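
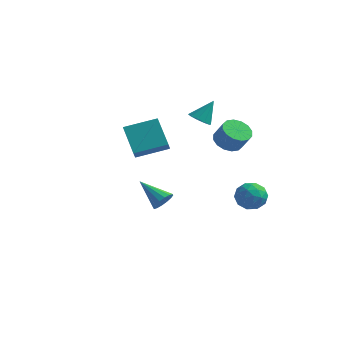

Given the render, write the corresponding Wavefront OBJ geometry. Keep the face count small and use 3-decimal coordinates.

v 1.136 -3.103 0.271
v 1.52 -2.781 0.76
v -0.396 -2.757 1.249
v 1.429 -2.52 0.525
v 1.26 -2.416 0.222
v 1.057 -2.496 -0.067
v 0.876 -2.738 -0.266
v 0.764 -3.079 -0.321
v 0.752 -3.426 -0.217
v 0.843 -3.686 0.018
v 1.012 -3.79 0.321
v 1.215 -3.711 0.61
v 1.397 -3.468 0.809
v 1.508 -3.128 0.864
v 2.191 2.868 2.237
v 2.916 2.645 1.753
v 3.554 2.449 2.798
v 2.829 2.672 3.283
v 2.951 3.105 1.818
v 3.589 2.909 2.863
v 2.783 3.502 1.995
v 3.42 3.306 3.041
v 2.455 3.728 2.237
v 3.093 3.532 3.283
v 2.057 3.724 2.479
v 2.695 3.529 3.525
v 1.695 3.491 2.657
v 2.333 3.295 3.702
v 1.466 3.091 2.722
v 2.104 2.895 3.767
v 1.431 2.631 2.657
v 2.069 2.435 3.702
v 1.6 2.234 2.479
v 2.237 2.038 3.525
v 1.927 2.008 2.237
v 2.565 1.812 3.283
v 2.325 2.011 1.995
v 2.963 1.816 3.041
v 2.687 2.245 1.818
v 3.325 2.049 2.863
v -3.036 2.059 0.147
v -2.848 1.467 0.785
v -4.202 3.119 1.474
v -4.014 2.527 2.112
v -1.426 3.153 0.688
v -1.238 2.561 1.326
v -2.592 4.213 2.015
v -2.404 3.621 2.653
v 0.174 3.572 3.139
v 0.766 3.78 2.765
v 0.706 4.288 4.381
v 0.45 4.099 2.716
v 0.029 4.217 2.829
v -0.336 4.088 3.06
v -0.507 3.762 3.321
v -0.418 3.363 3.512
v -0.102 3.044 3.561
v 0.319 2.927 3.448
v 0.684 3.056 3.218
v 0.855 3.382 2.957
v 3.488 2.887 -0.877
v 4.314 3.033 -1.381
v 3.446 1.387 -1.379
v 4.272 1.533 -1.883
v 4.29 1.524 -0.905
v 4.317 2.451 -0.595
v 3.443 1.969 -2.165
v 3.47 2.896 -1.855
v 4.286 2.465 -2.177
v 4.81 2.19 -1.398
v 2.95 2.23 -1.362
v 3.474 1.955 -0.583
v 3.905 3.092 -1.085
v 3.855 1.328 -1.675
v 3.866 1.323 -1.1
v 4.351 1.408 -1.396
v 3.906 2.75 -0.623
v 4.392 2.835 -0.919
v 4.378 1.948 -0.639
v 3.368 1.585 -1.841
v 3.854 1.67 -2.137
v 3.409 3.012 -1.364
v 3.894 3.097 -1.66
v 3.382 2.472 -2.121
v 4.374 2.843 -1.849
v 4.349 1.962 -2.144
v 3.862 2.218 -2.31
v 3.878 2.763 -2.127
v 4.682 2.682 -1.391
v 4.657 1.8 -1.686
v 4.668 1.795 -1.111
v 4.683 2.34 -0.929
v 4.665 2.348 -1.859
v 3.103 2.62 -1.074
v 3.078 1.738 -1.369
v 3.077 2.08 -1.831
v 3.092 2.625 -1.649
v 3.411 2.458 -0.616
v 3.386 1.577 -0.911
v 3.882 1.657 -0.633
v 3.898 2.202 -0.45
v 3.095 2.072 -0.901
f 2 1 4
f 2 4 3
f 4 1 5
f 4 5 3
f 5 1 6
f 5 6 3
f 6 1 7
f 6 7 3
f 7 1 8
f 7 8 3
f 8 1 9
f 8 9 3
f 9 1 10
f 9 10 3
f 10 1 11
f 10 11 3
f 11 1 12
f 11 12 3
f 12 1 13
f 12 13 3
f 13 1 14
f 13 14 3
f 14 1 2
f 14 2 3
f 16 15 19
f 16 19 17
f 17 19 20
f 17 20 18
f 19 15 21
f 19 21 20
f 20 21 22
f 20 22 18
f 21 15 23
f 21 23 22
f 22 23 24
f 22 24 18
f 23 15 25
f 23 25 24
f 24 25 26
f 24 26 18
f 25 15 27
f 25 27 26
f 26 27 28
f 26 28 18
f 27 15 29
f 27 29 28
f 28 29 30
f 28 30 18
f 29 15 31
f 29 31 30
f 30 31 32
f 30 32 18
f 31 15 33
f 31 33 32
f 32 33 34
f 32 34 18
f 33 15 35
f 33 35 34
f 34 35 36
f 34 36 18
f 35 15 37
f 35 37 36
f 36 37 38
f 36 38 18
f 37 15 39
f 37 39 38
f 38 39 40
f 38 40 18
f 39 15 16
f 39 16 40
f 40 16 17
f 40 17 18
f 42 44 41
f 45 42 41
f 41 44 43
f 43 45 41
f 42 48 44
f 46 42 45
f 46 48 42
f 44 48 43
f 47 45 43
f 43 48 47
f 47 46 45
f 48 46 47
f 50 49 52
f 50 52 51
f 52 49 53
f 52 53 51
f 53 49 54
f 53 54 51
f 54 49 55
f 54 55 51
f 55 49 56
f 55 56 51
f 56 49 57
f 56 57 51
f 57 49 58
f 57 58 51
f 58 49 59
f 58 59 51
f 59 49 60
f 59 60 51
f 60 49 50
f 60 50 51
f 61 98 77
f 98 72 101
f 77 101 66
f 98 101 77
f 61 77 73
f 77 66 78
f 73 78 62
f 77 78 73
f 61 73 82
f 73 62 83
f 82 83 68
f 73 83 82
f 61 82 94
f 82 68 97
f 94 97 71
f 82 97 94
f 61 94 98
f 94 71 102
f 98 102 72
f 94 102 98
f 62 78 89
f 78 66 92
f 89 92 70
f 78 92 89
f 66 101 79
f 101 72 100
f 79 100 65
f 101 100 79
f 72 102 99
f 102 71 95
f 99 95 63
f 102 95 99
f 71 97 96
f 97 68 84
f 96 84 67
f 97 84 96
f 68 83 88
f 83 62 85
f 88 85 69
f 83 85 88
f 64 90 76
f 90 70 91
f 76 91 65
f 90 91 76
f 64 76 74
f 76 65 75
f 74 75 63
f 76 75 74
f 64 74 81
f 74 63 80
f 81 80 67
f 74 80 81
f 64 81 86
f 81 67 87
f 86 87 69
f 81 87 86
f 64 86 90
f 86 69 93
f 90 93 70
f 86 93 90
f 65 91 79
f 91 70 92
f 79 92 66
f 91 92 79
f 63 75 99
f 75 65 100
f 99 100 72
f 75 100 99
f 67 80 96
f 80 63 95
f 96 95 71
f 80 95 96
f 69 87 88
f 87 67 84
f 88 84 68
f 87 84 88
f 70 93 89
f 93 69 85
f 89 85 62
f 93 85 89



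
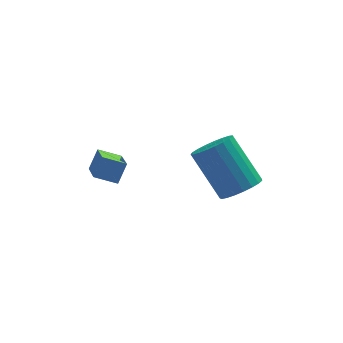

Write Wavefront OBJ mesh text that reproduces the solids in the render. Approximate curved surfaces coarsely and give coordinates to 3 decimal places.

v 1.647 -2.066 0.162
v 2.192 -2.45 0.705
v 1.338 -1.318 2.361
v 0.793 -0.934 1.818
v 2.378 -2.162 0.605
v 1.524 -1.03 2.261
v 2.438 -1.857 0.427
v 1.584 -0.725 2.083
v 2.361 -1.589 0.204
v 1.507 -0.457 1.86
v 2.161 -1.402 -0.026
v 1.307 -0.271 1.629
v 1.872 -1.331 -0.224
v 1.018 -0.199 1.432
v 1.544 -1.387 -0.355
v 0.69 -0.255 1.3
v 1.233 -1.56 -0.397
v 0.379 -0.428 1.259
v 0.995 -1.821 -0.342
v 0.141 -0.689 1.314
v 0.869 -2.124 -0.2
v 0.015 -0.992 1.456
v 0.878 -2.417 0.005
v 0.024 -1.285 1.661
v 1.019 -2.649 0.237
v 0.165 -1.517 1.893
v 1.27 -2.781 0.456
v 0.416 -1.649 2.112
v 1.585 -2.789 0.624
v 0.731 -1.657 2.28
v 1.911 -2.672 0.712
v 1.057 -1.54 2.368
v -2.671 -0.095 -0.041
v -2.684 -1.506 0.623
v -3.516 0.077 0.307
v -3.529 -1.335 0.971
v -2.291 0.255 0.709
v -2.304 -1.157 1.373
v -3.136 0.426 1.057
v -3.149 -0.985 1.721
f 2 1 5
f 2 5 3
f 3 5 6
f 3 6 4
f 5 1 7
f 5 7 6
f 6 7 8
f 6 8 4
f 7 1 9
f 7 9 8
f 8 9 10
f 8 10 4
f 9 1 11
f 9 11 10
f 10 11 12
f 10 12 4
f 11 1 13
f 11 13 12
f 12 13 14
f 12 14 4
f 13 1 15
f 13 15 14
f 14 15 16
f 14 16 4
f 15 1 17
f 15 17 16
f 16 17 18
f 16 18 4
f 17 1 19
f 17 19 18
f 18 19 20
f 18 20 4
f 19 1 21
f 19 21 20
f 20 21 22
f 20 22 4
f 21 1 23
f 21 23 22
f 22 23 24
f 22 24 4
f 23 1 25
f 23 25 24
f 24 25 26
f 24 26 4
f 25 1 27
f 25 27 26
f 26 27 28
f 26 28 4
f 27 1 29
f 27 29 28
f 28 29 30
f 28 30 4
f 29 1 31
f 29 31 30
f 30 31 32
f 30 32 4
f 31 1 2
f 31 2 32
f 32 2 3
f 32 3 4
f 34 36 33
f 37 34 33
f 33 36 35
f 35 37 33
f 34 40 36
f 38 34 37
f 38 40 34
f 36 40 35
f 39 37 35
f 35 40 39
f 39 38 37
f 40 38 39



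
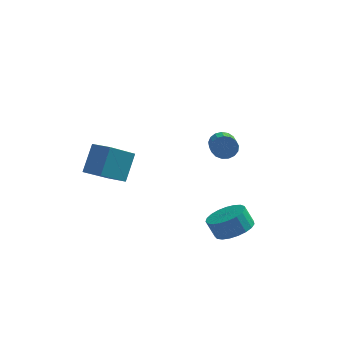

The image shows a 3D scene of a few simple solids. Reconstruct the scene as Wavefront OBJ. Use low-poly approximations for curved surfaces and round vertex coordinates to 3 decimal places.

v 1.537 4.113 0.07
v 1.81 4.418 0.651
v 2.095 2.711 1.411
v 1.823 2.407 0.83
v 1.478 4.393 0.72
v 1.764 2.686 1.48
v 1.16 4.304 0.64
v 1.445 2.597 1.4
v 0.928 4.172 0.43
v 1.214 2.465 1.19
v 0.836 4.026 0.137
v 1.121 2.319 0.897
v 0.904 3.9 -0.171
v 1.19 2.193 0.589
v 1.118 3.823 -0.424
v 1.403 2.117 0.336
v 1.427 3.813 -0.564
v 1.713 2.106 0.196
v 1.762 3.871 -0.558
v 2.048 2.164 0.201
v 2.045 3.985 -0.409
v 2.331 2.278 0.351
v 2.212 4.128 -0.15
v 2.498 2.422 0.61
v 2.224 4.268 0.16
v 2.51 2.561 0.919
v 2.079 4.373 0.449
v 2.365 2.666 1.208
v -3.516 -3.022 1.901
v -3.202 -2.007 3.24
v -4.476 -2.446 1.689
v -4.162 -1.43 3.028
v -2.518 -1.79 0.732
v -2.204 -0.774 2.071
v -3.478 -1.213 0.52
v -3.164 -0.198 1.859
v 2.792 -2.387 -1.842
v 3.445 -1.605 -1.631
v 2.981 -1.472 -0.688
v 2.328 -2.253 -0.898
v 3.116 -1.399 -1.822
v 2.652 -1.265 -0.878
v 2.732 -1.363 -2.016
v 2.267 -1.23 -1.073
v 2.357 -1.505 -2.18
v 1.893 -1.371 -1.237
v 2.058 -1.799 -2.286
v 1.594 -1.665 -1.342
v 1.886 -2.194 -2.315
v 1.422 -2.061 -1.371
v 1.871 -2.623 -2.262
v 1.406 -2.49 -1.318
v 2.014 -3.011 -2.136
v 1.55 -2.878 -1.193
v 2.293 -3.291 -1.96
v 1.828 -3.158 -1.016
v 2.657 -3.415 -1.763
v 2.193 -3.281 -0.819
v 3.045 -3.361 -1.579
v 2.581 -3.227 -0.636
v 3.39 -3.138 -1.442
v 2.925 -3.005 -0.498
v 3.63 -2.786 -1.373
v 3.166 -2.652 -0.429
v 3.726 -2.364 -1.385
v 3.262 -2.231 -0.442
v 3.661 -1.946 -1.477
v 3.196 -1.813 -0.533
f 2 1 5
f 2 5 3
f 3 5 6
f 3 6 4
f 5 1 7
f 5 7 6
f 6 7 8
f 6 8 4
f 7 1 9
f 7 9 8
f 8 9 10
f 8 10 4
f 9 1 11
f 9 11 10
f 10 11 12
f 10 12 4
f 11 1 13
f 11 13 12
f 12 13 14
f 12 14 4
f 13 1 15
f 13 15 14
f 14 15 16
f 14 16 4
f 15 1 17
f 15 17 16
f 16 17 18
f 16 18 4
f 17 1 19
f 17 19 18
f 18 19 20
f 18 20 4
f 19 1 21
f 19 21 20
f 20 21 22
f 20 22 4
f 21 1 23
f 21 23 22
f 22 23 24
f 22 24 4
f 23 1 25
f 23 25 24
f 24 25 26
f 24 26 4
f 25 1 27
f 25 27 26
f 26 27 28
f 26 28 4
f 27 1 2
f 27 2 28
f 28 2 3
f 28 3 4
f 30 32 29
f 33 30 29
f 29 32 31
f 31 33 29
f 30 36 32
f 34 30 33
f 34 36 30
f 32 36 31
f 35 33 31
f 31 36 35
f 35 34 33
f 36 34 35
f 38 37 41
f 38 41 39
f 39 41 42
f 39 42 40
f 41 37 43
f 41 43 42
f 42 43 44
f 42 44 40
f 43 37 45
f 43 45 44
f 44 45 46
f 44 46 40
f 45 37 47
f 45 47 46
f 46 47 48
f 46 48 40
f 47 37 49
f 47 49 48
f 48 49 50
f 48 50 40
f 49 37 51
f 49 51 50
f 50 51 52
f 50 52 40
f 51 37 53
f 51 53 52
f 52 53 54
f 52 54 40
f 53 37 55
f 53 55 54
f 54 55 56
f 54 56 40
f 55 37 57
f 55 57 56
f 56 57 58
f 56 58 40
f 57 37 59
f 57 59 58
f 58 59 60
f 58 60 40
f 59 37 61
f 59 61 60
f 60 61 62
f 60 62 40
f 61 37 63
f 61 63 62
f 62 63 64
f 62 64 40
f 63 37 65
f 63 65 64
f 64 65 66
f 64 66 40
f 65 37 67
f 65 67 66
f 66 67 68
f 66 68 40
f 67 37 38
f 67 38 68
f 68 38 39
f 68 39 40



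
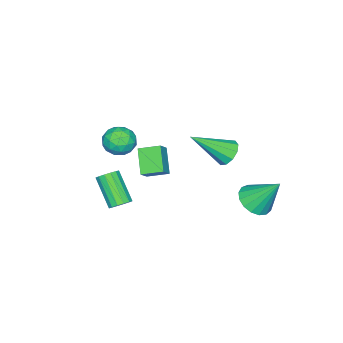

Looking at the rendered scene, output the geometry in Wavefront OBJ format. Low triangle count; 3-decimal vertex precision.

v 3.45 -0.491 -1.799
v 3.899 -0.345 -1.463
v 3.32 -1.463 -0.204
v 2.87 -1.609 -0.541
v 3.681 -0.151 -1.39
v 3.102 -1.269 -0.132
v 3.402 -0.048 -1.428
v 2.823 -1.166 -0.169
v 3.135 -0.064 -1.564
v 2.556 -1.182 -0.306
v 2.953 -0.194 -1.764
v 2.373 -1.312 -0.506
v 2.903 -0.404 -1.973
v 2.324 -1.522 -0.715
v 3 -0.637 -2.136
v 2.421 -1.755 -0.877
v 3.218 -0.831 -2.208
v 2.639 -1.949 -0.95
v 3.497 -0.934 -2.171
v 2.918 -2.052 -0.912
v 3.764 -0.918 -2.034
v 3.185 -2.036 -0.776
v 3.947 -0.788 -1.834
v 3.367 -1.906 -0.576
v 3.996 -0.578 -1.625
v 3.417 -1.696 -0.367
v 0.497 3.34 1.515
v 0.727 2.948 0.931
v 1.643 2.06 2.825
v 1.026 3.287 1.001
v 1.123 3.646 1.267
v 0.981 3.888 1.628
v 0.654 3.921 1.946
v 0.267 3.732 2.1
v -0.032 3.393 2.03
v -0.129 3.034 1.764
v 0.013 2.792 1.403
v 0.34 2.759 1.085
v 0.396 -1.791 -0.022
v 0.823 -2.084 -0.738
v 0.077 -3.136 0.338
v 0.504 -3.429 -0.378
v 0.956 -3.068 0.29
v 1.153 -2.237 0.067
v -0.253 -2.983 -0.467
v -0.056 -2.152 -0.69
v 0.422 -2.821 -1.013
v 1.169 -2.873 -0.545
v -0.269 -2.347 0.145
v 0.478 -2.399 0.613
v 0.638 -1.819 -0.412
v 0.262 -3.401 0.012
v 0.528 -3.189 0.404
v 0.779 -3.361 -0.017
v 0.832 -1.909 0.061
v 1.083 -2.081 -0.359
v 1.161 -2.66 0.245
v -0.183 -3.139 -0.041
v 0.068 -3.311 -0.461
v 0.121 -1.859 -0.383
v 0.372 -2.031 -0.804
v -0.261 -2.56 -0.645
v 0.653 -2.425 -0.994
v 0.465 -3.215 -0.782
v 0.02 -2.953 -0.835
v 0.136 -2.465 -0.966
v 1.092 -2.455 -0.719
v 0.904 -3.246 -0.507
v 1.17 -3.034 -0.115
v 1.286 -2.545 -0.246
v 0.856 -2.889 -0.88
v -0.004 -1.974 0.107
v -0.192 -2.765 0.319
v -0.386 -2.675 -0.154
v -0.27 -2.186 -0.285
v 0.435 -2.005 0.382
v 0.247 -2.795 0.594
v 0.764 -2.755 0.566
v 0.88 -2.267 0.435
v 0.044 -2.331 0.48
v -1.368 -2.316 -3.897
v -2.244 -3.065 -2.875
v -1.835 -1.309 -3.559
v -2.712 -2.058 -2.538
v -0.708 -2.222 -3.262
v -1.585 -2.971 -2.241
v -1.176 -1.215 -2.925
v -2.052 -1.964 -1.903
v -2.478 3.101 -3.992
v -2.052 2.427 -3.439
v -2.662 4.299 -2.388
v -1.698 2.685 -3.592
v -1.523 3.039 -3.836
v -1.566 3.407 -4.116
v -1.819 3.705 -4.368
v -2.222 3.864 -4.533
v -2.685 3.848 -4.574
v -3.1 3.662 -4.482
v -3.372 3.346 -4.277
v -3.44 2.975 -4.007
v -3.288 2.632 -3.734
v -2.95 2.397 -3.519
v -2.504 2.323 -3.413
f 2 1 5
f 2 5 3
f 3 5 6
f 3 6 4
f 5 1 7
f 5 7 6
f 6 7 8
f 6 8 4
f 7 1 9
f 7 9 8
f 8 9 10
f 8 10 4
f 9 1 11
f 9 11 10
f 10 11 12
f 10 12 4
f 11 1 13
f 11 13 12
f 12 13 14
f 12 14 4
f 13 1 15
f 13 15 14
f 14 15 16
f 14 16 4
f 15 1 17
f 15 17 16
f 16 17 18
f 16 18 4
f 17 1 19
f 17 19 18
f 18 19 20
f 18 20 4
f 19 1 21
f 19 21 20
f 20 21 22
f 20 22 4
f 21 1 23
f 21 23 22
f 22 23 24
f 22 24 4
f 23 1 25
f 23 25 24
f 24 25 26
f 24 26 4
f 25 1 2
f 25 2 26
f 26 2 3
f 26 3 4
f 28 27 30
f 28 30 29
f 30 27 31
f 30 31 29
f 31 27 32
f 31 32 29
f 32 27 33
f 32 33 29
f 33 27 34
f 33 34 29
f 34 27 35
f 34 35 29
f 35 27 36
f 35 36 29
f 36 27 37
f 36 37 29
f 37 27 38
f 37 38 29
f 38 27 28
f 38 28 29
f 39 76 55
f 76 50 79
f 55 79 44
f 76 79 55
f 39 55 51
f 55 44 56
f 51 56 40
f 55 56 51
f 39 51 60
f 51 40 61
f 60 61 46
f 51 61 60
f 39 60 72
f 60 46 75
f 72 75 49
f 60 75 72
f 39 72 76
f 72 49 80
f 76 80 50
f 72 80 76
f 40 56 67
f 56 44 70
f 67 70 48
f 56 70 67
f 44 79 57
f 79 50 78
f 57 78 43
f 79 78 57
f 50 80 77
f 80 49 73
f 77 73 41
f 80 73 77
f 49 75 74
f 75 46 62
f 74 62 45
f 75 62 74
f 46 61 66
f 61 40 63
f 66 63 47
f 61 63 66
f 42 68 54
f 68 48 69
f 54 69 43
f 68 69 54
f 42 54 52
f 54 43 53
f 52 53 41
f 54 53 52
f 42 52 59
f 52 41 58
f 59 58 45
f 52 58 59
f 42 59 64
f 59 45 65
f 64 65 47
f 59 65 64
f 42 64 68
f 64 47 71
f 68 71 48
f 64 71 68
f 43 69 57
f 69 48 70
f 57 70 44
f 69 70 57
f 41 53 77
f 53 43 78
f 77 78 50
f 53 78 77
f 45 58 74
f 58 41 73
f 74 73 49
f 58 73 74
f 47 65 66
f 65 45 62
f 66 62 46
f 65 62 66
f 48 71 67
f 71 47 63
f 67 63 40
f 71 63 67
f 82 84 81
f 85 82 81
f 81 84 83
f 83 85 81
f 82 88 84
f 86 82 85
f 86 88 82
f 84 88 83
f 87 85 83
f 83 88 87
f 87 86 85
f 88 86 87
f 90 89 92
f 90 92 91
f 92 89 93
f 92 93 91
f 93 89 94
f 93 94 91
f 94 89 95
f 94 95 91
f 95 89 96
f 95 96 91
f 96 89 97
f 96 97 91
f 97 89 98
f 97 98 91
f 98 89 99
f 98 99 91
f 99 89 100
f 99 100 91
f 100 89 101
f 100 101 91
f 101 89 102
f 101 102 91
f 102 89 103
f 102 103 91
f 103 89 90
f 103 90 91



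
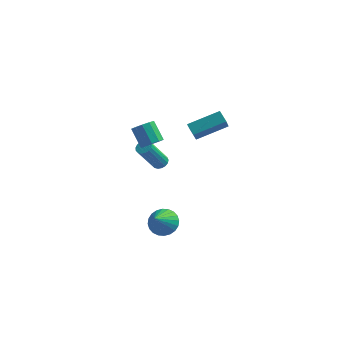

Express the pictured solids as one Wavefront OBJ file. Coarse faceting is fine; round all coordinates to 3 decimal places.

v 0.107 1.63 1.791
v 0.561 1.384 2.292
v -0.172 2.024 3.271
v -0.627 2.27 2.769
v 0.713 1.778 2.149
v -0.02 2.417 3.128
v 0.634 2.114 1.87
v -0.1 2.754 2.848
v 0.353 2.266 1.56
v -0.38 2.906 2.539
v -0.022 2.176 1.338
v -0.755 2.815 2.317
v -0.348 1.876 1.289
v -1.081 2.516 2.268
v -0.5 1.483 1.432
v -1.233 2.122 2.411
v -0.42 1.146 1.712
v -1.154 1.786 2.69
v -0.14 0.994 2.021
v -0.873 1.634 3
v 0.235 1.085 2.243
v -0.498 1.724 3.222
v 2.679 1.477 2.774
v 2.753 0.608 3.83
v 2.189 1.958 3.204
v 2.264 1.089 4.26
v 4.276 2.471 3.48
v 4.351 1.602 4.536
v 3.787 2.952 3.91
v 3.861 2.083 4.966
v 0.141 3.171 -1.007
v 0.624 3.028 -0.877
v -0.119 2.185 0.956
v -0.601 2.329 0.827
v 0.602 3.256 -0.781
v -0.141 2.414 1.052
v 0.475 3.465 -0.736
v -0.268 2.623 1.097
v 0.271 3.607 -0.754
v -0.472 2.764 1.079
v 0.037 3.649 -0.829
v -0.706 2.806 1.004
v -0.172 3.581 -0.945
v -0.915 2.739 0.888
v -0.31 3.42 -1.075
v -1.053 2.577 0.758
v -0.344 3.201 -1.19
v -1.087 2.359 0.644
v -0.267 2.976 -1.262
v -1.01 2.133 0.571
v -0.097 2.796 -1.276
v -0.84 1.953 0.557
v 0.129 2.701 -1.228
v -0.614 1.858 0.605
v 0.357 2.714 -1.129
v -0.386 1.872 0.704
v 0.536 2.832 -1.003
v -0.207 1.99 0.83
v 1.123 0.221 -3.805
v 1.582 0.774 -3.214
v 0.917 -0.921 -2.575
v 1.241 0.887 -3.166
v 0.881 0.899 -3.216
v 0.559 0.807 -3.355
v 0.322 0.627 -3.562
v 0.208 0.384 -3.807
v 0.233 0.117 -4.051
v 0.393 -0.135 -4.257
v 0.664 -0.332 -4.395
v 1.006 -0.445 -4.443
v 1.365 -0.457 -4.393
v 1.688 -0.366 -4.254
v 1.924 -0.185 -4.047
v 2.039 0.057 -3.802
v 2.014 0.325 -3.558
v 1.854 0.576 -3.352
f 2 1 5
f 2 5 3
f 3 5 6
f 3 6 4
f 5 1 7
f 5 7 6
f 6 7 8
f 6 8 4
f 7 1 9
f 7 9 8
f 8 9 10
f 8 10 4
f 9 1 11
f 9 11 10
f 10 11 12
f 10 12 4
f 11 1 13
f 11 13 12
f 12 13 14
f 12 14 4
f 13 1 15
f 13 15 14
f 14 15 16
f 14 16 4
f 15 1 17
f 15 17 16
f 16 17 18
f 16 18 4
f 17 1 19
f 17 19 18
f 18 19 20
f 18 20 4
f 19 1 21
f 19 21 20
f 20 21 22
f 20 22 4
f 21 1 2
f 21 2 22
f 22 2 3
f 22 3 4
f 24 26 23
f 27 24 23
f 23 26 25
f 25 27 23
f 24 30 26
f 28 24 27
f 28 30 24
f 26 30 25
f 29 27 25
f 25 30 29
f 29 28 27
f 30 28 29
f 32 31 35
f 32 35 33
f 33 35 36
f 33 36 34
f 35 31 37
f 35 37 36
f 36 37 38
f 36 38 34
f 37 31 39
f 37 39 38
f 38 39 40
f 38 40 34
f 39 31 41
f 39 41 40
f 40 41 42
f 40 42 34
f 41 31 43
f 41 43 42
f 42 43 44
f 42 44 34
f 43 31 45
f 43 45 44
f 44 45 46
f 44 46 34
f 45 31 47
f 45 47 46
f 46 47 48
f 46 48 34
f 47 31 49
f 47 49 48
f 48 49 50
f 48 50 34
f 49 31 51
f 49 51 50
f 50 51 52
f 50 52 34
f 51 31 53
f 51 53 52
f 52 53 54
f 52 54 34
f 53 31 55
f 53 55 54
f 54 55 56
f 54 56 34
f 55 31 57
f 55 57 56
f 56 57 58
f 56 58 34
f 57 31 32
f 57 32 58
f 58 32 33
f 58 33 34
f 60 59 62
f 60 62 61
f 62 59 63
f 62 63 61
f 63 59 64
f 63 64 61
f 64 59 65
f 64 65 61
f 65 59 66
f 65 66 61
f 66 59 67
f 66 67 61
f 67 59 68
f 67 68 61
f 68 59 69
f 68 69 61
f 69 59 70
f 69 70 61
f 70 59 71
f 70 71 61
f 71 59 72
f 71 72 61
f 72 59 73
f 72 73 61
f 73 59 74
f 73 74 61
f 74 59 75
f 74 75 61
f 75 59 76
f 75 76 61
f 76 59 60
f 76 60 61



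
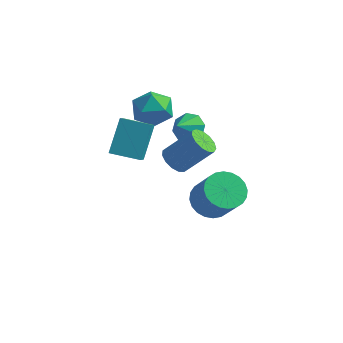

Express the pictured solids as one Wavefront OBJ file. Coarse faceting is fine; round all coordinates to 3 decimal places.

v 2.468 -1.037 -4.38
v 3.334 -0.712 -4.811
v 4.318 -1.319 -3.291
v 3.452 -1.643 -2.86
v 3.221 -0.388 -4.609
v 4.205 -0.995 -3.089
v 2.994 -0.163 -4.372
v 3.978 -0.77 -2.852
v 2.687 -0.071 -4.136
v 3.671 -0.678 -2.616
v 2.346 -0.126 -3.938
v 3.33 -0.733 -2.417
v 2.024 -0.319 -3.806
v 3.008 -0.926 -2.286
v 1.77 -0.622 -3.763
v 2.754 -1.229 -2.242
v 1.622 -0.988 -3.813
v 2.606 -1.595 -2.293
v 1.602 -1.361 -3.949
v 2.586 -1.968 -2.429
v 1.715 -1.685 -4.151
v 2.699 -2.292 -2.631
v 1.942 -1.91 -4.388
v 2.926 -2.517 -2.868
v 2.249 -2.002 -4.624
v 3.233 -2.609 -3.104
v 2.59 -1.947 -4.823
v 3.574 -2.554 -3.302
v 2.912 -1.754 -4.954
v 3.896 -2.361 -3.434
v 3.166 -1.451 -4.998
v 4.15 -2.058 -3.477
v 3.314 -1.085 -4.947
v 4.298 -1.692 -3.427
v -0.413 -5.144 0.856
v -0.466 -3.98 2.28
v -0.699 -4.295 0.151
v -0.752 -3.131 1.575
v 0.932 -4.849 0.665
v 0.879 -3.685 2.089
v 0.646 -4 -0.04
v 0.593 -2.836 1.384
v 1.41 -1.157 0.282
v 1.764 -1.652 -0.252
v 1.25 -2.043 0.998
v 2.169 -1.404 0.146
v 2.129 -1.01 0.623
v 1.668 -0.703 0.901
v 1.055 -0.662 0.816
v 0.65 -0.911 0.418
v 0.69 -1.304 -0.059
v 1.151 -1.611 -0.337
v -0.99 -0.059 1.174
v 0.057 -0.155 1.173
v -1.117 -1.425 0.167
v -0.07 -1.521 0.166
v -0.615 -1.713 1.045
v -0.536 -0.869 1.667
v -0.524 -0.711 -0.327
v -0.445 0.133 0.295
v 0.345 -0.558 0.245
v 0.289 -1.178 1.093
v -1.349 -0.402 0.247
v -1.405 -1.022 1.095
v 1.904 -3.599 0.05
v 2.39 -3.406 -0.445
v 3.522 -2.868 0.875
v 3.036 -3.061 1.37
v 2.158 -3.079 -0.379
v 3.29 -2.542 0.941
v 1.846 -2.918 -0.177
v 2.977 -2.381 1.143
v 1.552 -2.973 0.097
v 2.683 -2.435 1.417
v 1.37 -3.226 0.356
v 2.501 -2.689 1.677
v 1.357 -3.598 0.518
v 2.489 -3.06 1.838
v 1.519 -3.97 0.531
v 2.65 -3.432 1.852
v 1.802 -4.224 0.392
v 2.934 -3.687 1.712
v 2.118 -4.28 0.144
v 3.25 -3.742 1.464
v 2.366 -4.119 -0.134
v 3.498 -3.582 1.186
v 2.468 -3.793 -0.354
v 3.599 -3.256 0.966
f 2 1 5
f 2 5 3
f 3 5 6
f 3 6 4
f 5 1 7
f 5 7 6
f 6 7 8
f 6 8 4
f 7 1 9
f 7 9 8
f 8 9 10
f 8 10 4
f 9 1 11
f 9 11 10
f 10 11 12
f 10 12 4
f 11 1 13
f 11 13 12
f 12 13 14
f 12 14 4
f 13 1 15
f 13 15 14
f 14 15 16
f 14 16 4
f 15 1 17
f 15 17 16
f 16 17 18
f 16 18 4
f 17 1 19
f 17 19 18
f 18 19 20
f 18 20 4
f 19 1 21
f 19 21 20
f 20 21 22
f 20 22 4
f 21 1 23
f 21 23 22
f 22 23 24
f 22 24 4
f 23 1 25
f 23 25 24
f 24 25 26
f 24 26 4
f 25 1 27
f 25 27 26
f 26 27 28
f 26 28 4
f 27 1 29
f 27 29 28
f 28 29 30
f 28 30 4
f 29 1 31
f 29 31 30
f 30 31 32
f 30 32 4
f 31 1 33
f 31 33 32
f 32 33 34
f 32 34 4
f 33 1 2
f 33 2 34
f 34 2 3
f 34 3 4
f 36 38 35
f 39 36 35
f 35 38 37
f 37 39 35
f 36 42 38
f 40 36 39
f 40 42 36
f 38 42 37
f 41 39 37
f 37 42 41
f 41 40 39
f 42 40 41
f 44 43 46
f 44 46 45
f 46 43 47
f 46 47 45
f 47 43 48
f 47 48 45
f 48 43 49
f 48 49 45
f 49 43 50
f 49 50 45
f 50 43 51
f 50 51 45
f 51 43 52
f 51 52 45
f 52 43 44
f 52 44 45
f 53 64 58
f 53 58 54
f 53 54 60
f 53 60 63
f 53 63 64
f 54 58 62
f 58 64 57
f 64 63 55
f 63 60 59
f 60 54 61
f 56 62 57
f 56 57 55
f 56 55 59
f 56 59 61
f 56 61 62
f 57 62 58
f 55 57 64
f 59 55 63
f 61 59 60
f 62 61 54
f 66 65 69
f 66 69 67
f 67 69 70
f 67 70 68
f 69 65 71
f 69 71 70
f 70 71 72
f 70 72 68
f 71 65 73
f 71 73 72
f 72 73 74
f 72 74 68
f 73 65 75
f 73 75 74
f 74 75 76
f 74 76 68
f 75 65 77
f 75 77 76
f 76 77 78
f 76 78 68
f 77 65 79
f 77 79 78
f 78 79 80
f 78 80 68
f 79 65 81
f 79 81 80
f 80 81 82
f 80 82 68
f 81 65 83
f 81 83 82
f 82 83 84
f 82 84 68
f 83 65 85
f 83 85 84
f 84 85 86
f 84 86 68
f 85 65 87
f 85 87 86
f 86 87 88
f 86 88 68
f 87 65 66
f 87 66 88
f 88 66 67
f 88 67 68



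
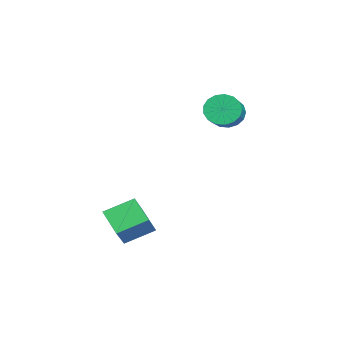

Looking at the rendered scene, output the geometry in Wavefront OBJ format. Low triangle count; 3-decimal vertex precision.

v -2.917 0.803 0.677
v -2.505 0.489 -0.096
v -1.171 0.303 0.691
v -1.583 0.617 1.463
v -2.436 0.928 -0.109
v -1.102 0.742 0.677
v -2.477 1.339 0.057
v -1.143 1.153 0.844
v -2.619 1.627 0.365
v -1.285 1.441 1.152
v -2.829 1.726 0.745
v -1.495 1.54 1.532
v -3.059 1.614 1.109
v -1.725 1.428 1.896
v -3.257 1.316 1.374
v -1.923 1.13 2.161
v -3.377 0.9 1.479
v -2.043 0.714 2.266
v -3.391 0.463 1.4
v -2.057 0.277 2.187
v -3.297 0.103 1.156
v -1.963 -0.083 1.943
v -3.116 -0.097 0.802
v -1.782 -0.283 1.588
v -2.889 -0.09 0.419
v -1.555 -0.276 1.206
v -2.669 0.121 0.095
v -1.335 -0.065 0.882
v 2.13 -4.436 -4.229
v 1.718 -3.008 -3.56
v 3.18 -3.749 -5.05
v 2.768 -2.321 -4.382
v 3.312 -4.699 -2.938
v 2.9 -3.271 -2.27
v 4.362 -4.012 -3.76
v 3.95 -2.584 -3.091
f 2 1 5
f 2 5 3
f 3 5 6
f 3 6 4
f 5 1 7
f 5 7 6
f 6 7 8
f 6 8 4
f 7 1 9
f 7 9 8
f 8 9 10
f 8 10 4
f 9 1 11
f 9 11 10
f 10 11 12
f 10 12 4
f 11 1 13
f 11 13 12
f 12 13 14
f 12 14 4
f 13 1 15
f 13 15 14
f 14 15 16
f 14 16 4
f 15 1 17
f 15 17 16
f 16 17 18
f 16 18 4
f 17 1 19
f 17 19 18
f 18 19 20
f 18 20 4
f 19 1 21
f 19 21 20
f 20 21 22
f 20 22 4
f 21 1 23
f 21 23 22
f 22 23 24
f 22 24 4
f 23 1 25
f 23 25 24
f 24 25 26
f 24 26 4
f 25 1 27
f 25 27 26
f 26 27 28
f 26 28 4
f 27 1 2
f 27 2 28
f 28 2 3
f 28 3 4
f 30 32 29
f 33 30 29
f 29 32 31
f 31 33 29
f 30 36 32
f 34 30 33
f 34 36 30
f 32 36 31
f 35 33 31
f 31 36 35
f 35 34 33
f 36 34 35



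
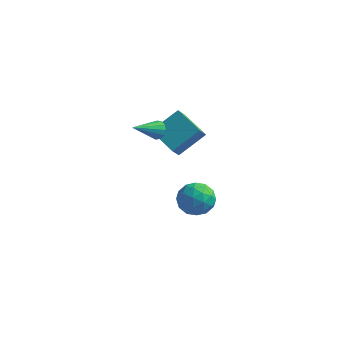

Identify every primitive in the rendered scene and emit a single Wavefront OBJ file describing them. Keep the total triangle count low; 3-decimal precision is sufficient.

v 2.304 3.721 -4.255
v 3.105 3.046 -3.765
v 1.015 2.394 -3.975
v 1.816 1.719 -3.485
v 1.462 2.68 -2.948
v 2.259 3.501 -3.121
v 1.861 1.939 -4.619
v 2.658 2.76 -4.792
v 2.832 1.945 -3.99
v 2.585 2.403 -2.957
v 1.535 3.037 -4.783
v 1.288 3.495 -3.75
v 2.818 3.5 -4.035
v 1.302 1.94 -3.705
v 1.094 2.505 -3.39
v 1.565 2.108 -3.101
v 2.32 3.767 -3.656
v 2.791 3.371 -3.368
v 1.825 3.155 -2.888
v 1.329 2.069 -4.372
v 1.8 1.673 -4.084
v 2.555 3.332 -4.639
v 3.026 2.935 -4.35
v 2.295 2.285 -4.852
v 3.128 2.456 -3.878
v 2.37 1.676 -3.714
v 2.397 1.806 -4.381
v 2.865 2.288 -4.482
v 2.983 2.725 -3.271
v 2.225 1.945 -3.107
v 2.017 2.51 -2.791
v 2.485 2.992 -2.893
v 2.822 2.078 -3.403
v 1.895 3.495 -4.633
v 1.137 2.715 -4.469
v 1.635 2.448 -4.847
v 2.103 2.93 -4.949
v 1.75 3.764 -4.026
v 0.992 2.984 -3.862
v 1.255 3.152 -3.258
v 1.723 3.634 -3.359
v 1.298 3.362 -4.337
v 0.838 0.464 3.069
v 1.184 0.072 2.754
v 0.082 -0.964 4.011
v 1.366 0.16 3.033
v 1.38 0.344 3.323
v 1.222 0.566 3.532
v 0.942 0.756 3.594
v 0.629 0.852 3.49
v 0.382 0.826 3.252
v 0.281 0.684 2.956
v 0.356 0.473 2.695
v 0.584 0.258 2.554
v 0.893 0.109 2.576
v -0.233 2.689 0.796
v -0.27 1.958 1.631
v 0.783 3.936 1.934
v 0.746 3.205 2.768
v 1.394 1.915 0.192
v 1.357 1.184 1.026
v 2.41 3.162 1.329
v 2.373 2.431 2.164
f 1 38 17
f 38 12 41
f 17 41 6
f 38 41 17
f 1 17 13
f 17 6 18
f 13 18 2
f 17 18 13
f 1 13 22
f 13 2 23
f 22 23 8
f 13 23 22
f 1 22 34
f 22 8 37
f 34 37 11
f 22 37 34
f 1 34 38
f 34 11 42
f 38 42 12
f 34 42 38
f 2 18 29
f 18 6 32
f 29 32 10
f 18 32 29
f 6 41 19
f 41 12 40
f 19 40 5
f 41 40 19
f 12 42 39
f 42 11 35
f 39 35 3
f 42 35 39
f 11 37 36
f 37 8 24
f 36 24 7
f 37 24 36
f 8 23 28
f 23 2 25
f 28 25 9
f 23 25 28
f 4 30 16
f 30 10 31
f 16 31 5
f 30 31 16
f 4 16 14
f 16 5 15
f 14 15 3
f 16 15 14
f 4 14 21
f 14 3 20
f 21 20 7
f 14 20 21
f 4 21 26
f 21 7 27
f 26 27 9
f 21 27 26
f 4 26 30
f 26 9 33
f 30 33 10
f 26 33 30
f 5 31 19
f 31 10 32
f 19 32 6
f 31 32 19
f 3 15 39
f 15 5 40
f 39 40 12
f 15 40 39
f 7 20 36
f 20 3 35
f 36 35 11
f 20 35 36
f 9 27 28
f 27 7 24
f 28 24 8
f 27 24 28
f 10 33 29
f 33 9 25
f 29 25 2
f 33 25 29
f 44 43 46
f 44 46 45
f 46 43 47
f 46 47 45
f 47 43 48
f 47 48 45
f 48 43 49
f 48 49 45
f 49 43 50
f 49 50 45
f 50 43 51
f 50 51 45
f 51 43 52
f 51 52 45
f 52 43 53
f 52 53 45
f 53 43 54
f 53 54 45
f 54 43 55
f 54 55 45
f 55 43 44
f 55 44 45
f 57 59 56
f 60 57 56
f 56 59 58
f 58 60 56
f 57 63 59
f 61 57 60
f 61 63 57
f 59 63 58
f 62 60 58
f 58 63 62
f 62 61 60
f 63 61 62



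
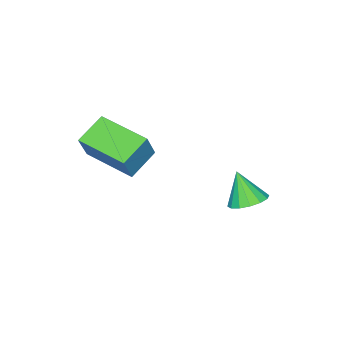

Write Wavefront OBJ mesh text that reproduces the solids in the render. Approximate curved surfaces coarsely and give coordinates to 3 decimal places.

v -2.929 0.924 -3.323
v -2.375 0.457 -3.517
v -3.051 0.296 -2.157
v -2.199 0.754 -3.339
v -2.219 1.096 -3.157
v -2.429 1.392 -3.019
v -2.773 1.563 -2.963
v -3.159 1.562 -3.004
v -3.484 1.391 -3.13
v -3.66 1.094 -3.308
v -3.64 0.752 -3.49
v -3.43 0.455 -3.627
v -3.086 0.285 -3.683
v -2.7 0.285 -3.643
v -1.544 -4.14 -1.311
v -0.995 -4.006 -0.174
v -1.606 -2.132 -1.518
v -1.056 -1.998 -0.381
v -0.364 -4.162 -1.879
v 0.186 -4.028 -0.742
v -0.425 -2.154 -2.086
v 0.124 -2.02 -0.949
f 2 1 4
f 2 4 3
f 4 1 5
f 4 5 3
f 5 1 6
f 5 6 3
f 6 1 7
f 6 7 3
f 7 1 8
f 7 8 3
f 8 1 9
f 8 9 3
f 9 1 10
f 9 10 3
f 10 1 11
f 10 11 3
f 11 1 12
f 11 12 3
f 12 1 13
f 12 13 3
f 13 1 14
f 13 14 3
f 14 1 2
f 14 2 3
f 16 18 15
f 19 16 15
f 15 18 17
f 17 19 15
f 16 22 18
f 20 16 19
f 20 22 16
f 18 22 17
f 21 19 17
f 17 22 21
f 21 20 19
f 22 20 21



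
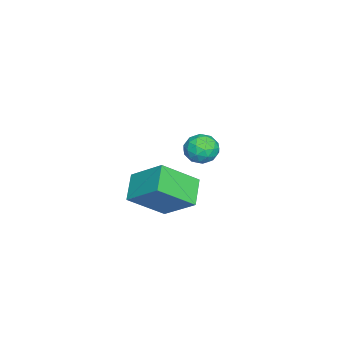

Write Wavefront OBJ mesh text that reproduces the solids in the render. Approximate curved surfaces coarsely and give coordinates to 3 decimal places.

v -3.654 2.015 3.531
v -3.127 1.655 2.89
v -4.173 0.685 3.85
v -3.646 0.325 3.209
v -3.276 0.668 3.96
v -2.955 1.49 3.763
v -4.345 0.85 2.977
v -4.024 1.672 2.78
v -3.553 0.935 2.548
v -2.893 0.823 3.155
v -4.407 1.517 3.585
v -3.747 1.405 4.192
v -3.345 1.952 3.182
v -3.955 0.388 3.558
v -3.738 0.59 3.999
v -3.428 0.378 3.622
v -3.244 1.855 3.695
v -2.934 1.644 3.319
v -3.022 1.063 3.947
v -4.366 0.696 3.421
v -4.056 0.485 3.045
v -3.872 1.962 3.118
v -3.562 1.75 2.741
v -4.278 1.277 2.793
v -3.286 1.317 2.605
v -3.591 0.535 2.793
v -4.002 0.844 2.656
v -3.813 1.327 2.54
v -2.897 1.251 2.962
v -3.202 0.47 3.149
v -2.985 0.671 3.591
v -2.797 1.154 3.475
v -3.148 0.828 2.761
v -4.098 1.87 3.591
v -4.403 1.089 3.778
v -4.503 1.186 3.265
v -4.315 1.669 3.149
v -3.709 1.805 3.947
v -4.014 1.023 4.135
v -3.487 1.013 4.2
v -3.298 1.496 4.084
v -4.152 1.512 3.979
v 1.121 -0.876 4.306
v 1.726 0.67 5.56
v 0.159 0.577 2.979
v 0.764 2.123 4.233
v 2.396 -0.743 3.527
v 3.001 0.803 4.781
v 1.434 0.71 2.2
v 2.039 2.256 3.454
f 1 38 17
f 38 12 41
f 17 41 6
f 38 41 17
f 1 17 13
f 17 6 18
f 13 18 2
f 17 18 13
f 1 13 22
f 13 2 23
f 22 23 8
f 13 23 22
f 1 22 34
f 22 8 37
f 34 37 11
f 22 37 34
f 1 34 38
f 34 11 42
f 38 42 12
f 34 42 38
f 2 18 29
f 18 6 32
f 29 32 10
f 18 32 29
f 6 41 19
f 41 12 40
f 19 40 5
f 41 40 19
f 12 42 39
f 42 11 35
f 39 35 3
f 42 35 39
f 11 37 36
f 37 8 24
f 36 24 7
f 37 24 36
f 8 23 28
f 23 2 25
f 28 25 9
f 23 25 28
f 4 30 16
f 30 10 31
f 16 31 5
f 30 31 16
f 4 16 14
f 16 5 15
f 14 15 3
f 16 15 14
f 4 14 21
f 14 3 20
f 21 20 7
f 14 20 21
f 4 21 26
f 21 7 27
f 26 27 9
f 21 27 26
f 4 26 30
f 26 9 33
f 30 33 10
f 26 33 30
f 5 31 19
f 31 10 32
f 19 32 6
f 31 32 19
f 3 15 39
f 15 5 40
f 39 40 12
f 15 40 39
f 7 20 36
f 20 3 35
f 36 35 11
f 20 35 36
f 9 27 28
f 27 7 24
f 28 24 8
f 27 24 28
f 10 33 29
f 33 9 25
f 29 25 2
f 33 25 29
f 44 46 43
f 47 44 43
f 43 46 45
f 45 47 43
f 44 50 46
f 48 44 47
f 48 50 44
f 46 50 45
f 49 47 45
f 45 50 49
f 49 48 47
f 50 48 49



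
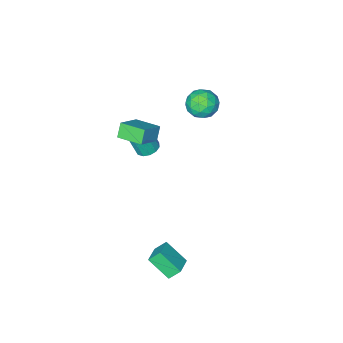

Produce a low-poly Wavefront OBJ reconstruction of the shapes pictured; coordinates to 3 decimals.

v -3.693 -0.632 2.732
v -3.106 -1.038 2.033
v -4.814 -1.762 2.447
v -4.227 -2.168 1.748
v -3.969 -2.225 2.712
v -3.276 -1.526 2.887
v -4.644 -1.274 1.593
v -3.951 -0.575 1.768
v -3.694 -1.434 1.329
v -3.277 -2.022 2.02
v -4.643 -0.778 2.46
v -4.226 -1.366 3.151
v -3.302 -0.736 2.407
v -4.618 -2.064 2.073
v -4.467 -2.097 2.639
v -4.122 -2.336 2.228
v -3.401 -1.023 2.91
v -3.056 -1.261 2.499
v -3.563 -1.959 2.898
v -4.864 -1.539 1.981
v -4.519 -1.777 1.57
v -3.798 -0.464 2.252
v -3.453 -0.703 1.841
v -4.357 -0.841 1.582
v -3.302 -1.208 1.583
v -3.96 -1.872 1.415
v -4.205 -1.346 1.324
v -3.798 -0.936 1.427
v -3.057 -1.553 1.989
v -3.715 -2.217 1.822
v -3.563 -2.25 2.388
v -3.156 -1.84 2.491
v -3.402 -1.786 1.575
v -4.205 -0.583 2.658
v -4.863 -1.247 2.491
v -4.764 -0.96 1.989
v -4.357 -0.55 2.092
v -3.96 -0.928 3.065
v -4.618 -1.592 2.897
v -4.122 -1.864 3.053
v -3.715 -1.454 3.156
v -4.518 -1.014 2.905
v -1.477 -3.081 -1.794
v -0.905 -3.427 -2.035
v -0.572 -3.745 -0.787
v -1.143 -3.399 -0.546
v -0.789 -3.049 -1.969
v -0.456 -3.367 -0.722
v -0.892 -2.682 -1.848
v -0.559 -3 -0.601
v -1.18 -2.441 -1.71
v -0.847 -2.759 -0.462
v -1.562 -2.404 -1.598
v -1.229 -2.722 -0.351
v -1.917 -2.581 -1.549
v -1.584 -2.899 -0.301
v -2.133 -2.917 -1.577
v -1.799 -3.235 -0.329
v -2.139 -3.305 -1.674
v -1.806 -3.623 -0.426
v -1.936 -3.622 -1.809
v -1.603 -3.94 -0.561
v -1.587 -3.767 -1.939
v -1.253 -4.085 -0.692
v -1.202 -3.694 -2.023
v -0.869 -4.012 -0.776
v 1.684 3.828 -4.554
v 2.182 2.692 -3.543
v 1.164 4.176 -3.907
v 1.663 3.04 -2.896
v 2.597 4.54 -4.204
v 3.096 3.404 -3.193
v 2.078 4.888 -3.557
v 2.576 3.752 -2.546
v 0.333 -1.514 3.353
v 1.598 -1.105 4.189
v -0.239 -0.141 3.549
v 1.026 0.267 4.385
v 0.754 -1.227 2.575
v 2.019 -0.819 3.411
v 0.182 0.145 2.771
v 1.447 0.554 3.607
f 1 38 17
f 38 12 41
f 17 41 6
f 38 41 17
f 1 17 13
f 17 6 18
f 13 18 2
f 17 18 13
f 1 13 22
f 13 2 23
f 22 23 8
f 13 23 22
f 1 22 34
f 22 8 37
f 34 37 11
f 22 37 34
f 1 34 38
f 34 11 42
f 38 42 12
f 34 42 38
f 2 18 29
f 18 6 32
f 29 32 10
f 18 32 29
f 6 41 19
f 41 12 40
f 19 40 5
f 41 40 19
f 12 42 39
f 42 11 35
f 39 35 3
f 42 35 39
f 11 37 36
f 37 8 24
f 36 24 7
f 37 24 36
f 8 23 28
f 23 2 25
f 28 25 9
f 23 25 28
f 4 30 16
f 30 10 31
f 16 31 5
f 30 31 16
f 4 16 14
f 16 5 15
f 14 15 3
f 16 15 14
f 4 14 21
f 14 3 20
f 21 20 7
f 14 20 21
f 4 21 26
f 21 7 27
f 26 27 9
f 21 27 26
f 4 26 30
f 26 9 33
f 30 33 10
f 26 33 30
f 5 31 19
f 31 10 32
f 19 32 6
f 31 32 19
f 3 15 39
f 15 5 40
f 39 40 12
f 15 40 39
f 7 20 36
f 20 3 35
f 36 35 11
f 20 35 36
f 9 27 28
f 27 7 24
f 28 24 8
f 27 24 28
f 10 33 29
f 33 9 25
f 29 25 2
f 33 25 29
f 44 43 47
f 44 47 45
f 45 47 48
f 45 48 46
f 47 43 49
f 47 49 48
f 48 49 50
f 48 50 46
f 49 43 51
f 49 51 50
f 50 51 52
f 50 52 46
f 51 43 53
f 51 53 52
f 52 53 54
f 52 54 46
f 53 43 55
f 53 55 54
f 54 55 56
f 54 56 46
f 55 43 57
f 55 57 56
f 56 57 58
f 56 58 46
f 57 43 59
f 57 59 58
f 58 59 60
f 58 60 46
f 59 43 61
f 59 61 60
f 60 61 62
f 60 62 46
f 61 43 63
f 61 63 62
f 62 63 64
f 62 64 46
f 63 43 65
f 63 65 64
f 64 65 66
f 64 66 46
f 65 43 44
f 65 44 66
f 66 44 45
f 66 45 46
f 68 70 67
f 71 68 67
f 67 70 69
f 69 71 67
f 68 74 70
f 72 68 71
f 72 74 68
f 70 74 69
f 73 71 69
f 69 74 73
f 73 72 71
f 74 72 73
f 76 78 75
f 79 76 75
f 75 78 77
f 77 79 75
f 76 82 78
f 80 76 79
f 80 82 76
f 78 82 77
f 81 79 77
f 77 82 81
f 81 80 79
f 82 80 81



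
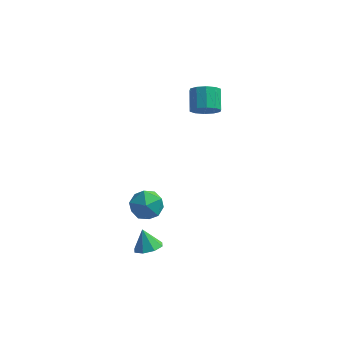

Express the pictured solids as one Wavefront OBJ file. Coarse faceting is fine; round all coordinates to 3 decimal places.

v 2.22 2.245 3.234
v 2.822 1.988 3.775
v 2.602 3.097 4.548
v 2 3.355 4.006
v 3.051 2.288 3.41
v 2.83 3.397 4.182
v 2.962 2.571 2.977
v 2.741 3.681 3.749
v 2.589 2.73 2.642
v 2.369 3.84 3.414
v 2.076 2.704 2.533
v 1.856 3.814 3.306
v 1.618 2.503 2.692
v 1.398 3.612 3.465
v 1.39 2.203 3.058
v 1.169 3.312 3.83
v 1.479 1.919 3.491
v 1.258 3.029 4.263
v 1.851 1.76 3.826
v 1.631 2.87 4.598
v 2.364 1.786 3.934
v 2.144 2.896 4.707
v -0.609 -2.501 0.016
v 0.014 -2.416 -0.814
v 0.266 -3.844 0.534
v 0.889 -3.759 -0.296
v 0.925 -3.041 0.457
v 0.384 -2.211 0.138
v -0.104 -4.049 -0.418
v -0.645 -3.219 -0.737
v 0.326 -3.372 -1.082
v 0.961 -2.749 -0.541
v -0.681 -3.511 0.261
v -0.046 -2.888 0.802
v 0.439 -4.167 -2.723
v 1.183 -4.203 -2.431
v 0.041 -3.753 -1.657
v 1.058 -3.661 -2.688
v 0.57 -3.416 -2.965
v 0.005 -3.611 -3.1
v -0.305 -4.131 -3.014
v -0.18 -4.673 -2.757
v 0.308 -4.918 -2.48
v 0.872 -4.723 -2.345
f 2 1 5
f 2 5 3
f 3 5 6
f 3 6 4
f 5 1 7
f 5 7 6
f 6 7 8
f 6 8 4
f 7 1 9
f 7 9 8
f 8 9 10
f 8 10 4
f 9 1 11
f 9 11 10
f 10 11 12
f 10 12 4
f 11 1 13
f 11 13 12
f 12 13 14
f 12 14 4
f 13 1 15
f 13 15 14
f 14 15 16
f 14 16 4
f 15 1 17
f 15 17 16
f 16 17 18
f 16 18 4
f 17 1 19
f 17 19 18
f 18 19 20
f 18 20 4
f 19 1 21
f 19 21 20
f 20 21 22
f 20 22 4
f 21 1 2
f 21 2 22
f 22 2 3
f 22 3 4
f 23 34 28
f 23 28 24
f 23 24 30
f 23 30 33
f 23 33 34
f 24 28 32
f 28 34 27
f 34 33 25
f 33 30 29
f 30 24 31
f 26 32 27
f 26 27 25
f 26 25 29
f 26 29 31
f 26 31 32
f 27 32 28
f 25 27 34
f 29 25 33
f 31 29 30
f 32 31 24
f 36 35 38
f 36 38 37
f 38 35 39
f 38 39 37
f 39 35 40
f 39 40 37
f 40 35 41
f 40 41 37
f 41 35 42
f 41 42 37
f 42 35 43
f 42 43 37
f 43 35 44
f 43 44 37
f 44 35 36
f 44 36 37



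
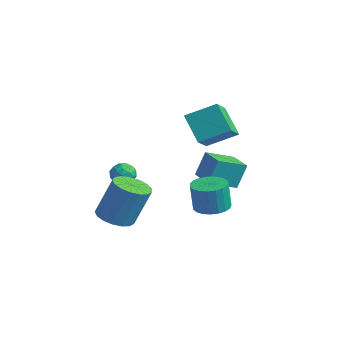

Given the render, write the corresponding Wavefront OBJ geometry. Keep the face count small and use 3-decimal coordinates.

v -2.272 -1.276 0.824
v -1.659 -1.262 1.126
v -1.961 -2.158 0.234
v -1.348 -2.144 0.536
v -1.902 -2.316 0.896
v -2.094 -1.771 1.261
v -1.526 -1.649 0.099
v -1.718 -1.104 0.464
v -1.198 -1.492 0.677
v -1.43 -1.904 1.17
v -2.19 -1.516 0.19
v -2.422 -1.928 0.683
v -1.993 -1.192 1.027
v -1.627 -2.228 0.333
v -1.953 -2.33 0.545
v -1.592 -2.321 0.722
v -2.249 -1.491 1.106
v -1.889 -1.482 1.284
v -2.031 -2.102 1.149
v -1.731 -1.938 0.076
v -1.371 -1.929 0.254
v -2.028 -1.099 0.638
v -1.667 -1.09 0.815
v -1.589 -1.318 0.211
v -1.361 -1.318 0.941
v -1.178 -1.837 0.594
v -1.283 -1.546 0.337
v -1.396 -1.226 0.551
v -1.498 -1.561 1.23
v -1.315 -2.079 0.883
v -1.641 -2.18 1.096
v -1.754 -1.86 1.31
v -1.227 -1.696 0.967
v -2.305 -1.341 0.477
v -2.122 -1.859 0.13
v -1.866 -1.56 0.05
v -1.979 -1.24 0.264
v -2.442 -1.583 0.766
v -2.259 -2.102 0.419
v -2.224 -2.194 0.809
v -2.337 -1.874 1.023
v -2.393 -1.724 0.393
v -1.39 1.861 3.557
v -0.547 0.855 4.344
v -0.575 3.142 4.322
v 0.268 2.136 5.108
v -0.188 1.864 2.272
v 0.655 0.858 3.058
v 0.627 3.145 3.036
v 1.47 2.139 3.823
v 3.953 -0.509 0.606
v 4.407 0.217 0.692
v 4.422 0.034 2.16
v 3.967 -0.691 2.074
v 4.071 0.337 0.71
v 4.085 0.154 2.178
v 3.714 0.311 0.71
v 3.729 0.128 2.179
v 3.399 0.144 0.692
v 3.413 -0.039 2.161
v 3.179 -0.137 0.66
v 3.194 -0.32 2.128
v 3.093 -0.481 0.618
v 3.108 -0.664 2.086
v 3.156 -0.831 0.573
v 3.17 -1.014 2.042
v 3.357 -1.124 0.535
v 3.371 -1.307 2.003
v 3.66 -1.311 0.509
v 3.675 -1.494 1.977
v 4.014 -1.36 0.499
v 4.029 -1.543 1.968
v 4.358 -1.261 0.508
v 4.372 -1.444 1.977
v 4.631 -1.032 0.534
v 4.646 -1.215 2.002
v 4.788 -0.712 0.572
v 4.802 -0.895 2.041
v 4.799 -0.358 0.616
v 4.814 -0.541 2.085
v 4.665 -0.029 0.658
v 4.679 -0.212 2.127
v 0.584 -3.561 -0.672
v 1.353 -4.135 -0.664
v 1.825 -3.474 1.381
v 1.056 -2.899 1.372
v 1.515 -3.738 -0.829
v 1.986 -3.077 1.215
v 1.463 -3.301 -0.959
v 1.934 -2.639 1.086
v 1.21 -2.922 -1.023
v 1.681 -2.261 1.022
v 0.814 -2.69 -1.007
v 1.285 -2.029 1.038
v 0.365 -2.658 -0.914
v 0.836 -1.996 1.131
v -0.034 -2.832 -0.765
v 0.438 -2.171 1.279
v -0.291 -3.173 -0.596
v 0.181 -2.512 1.449
v -0.347 -3.603 -0.444
v 0.124 -2.942 1.601
v -0.19 -4.023 -0.344
v 0.281 -3.362 1.701
v 0.144 -4.337 -0.32
v 0.615 -3.676 1.725
v 0.579 -4.474 -0.376
v 1.051 -3.812 1.669
v 1.016 -4.401 -0.5
v 1.487 -3.74 1.545
v 1.751 0.005 1.626
v 1.802 0.511 2.93
v 1.962 1.425 1.067
v 2.013 1.93 2.372
v 3.127 -0.19 1.648
v 3.178 0.315 2.953
v 3.338 1.229 1.09
v 3.389 1.735 2.394
f 1 38 17
f 38 12 41
f 17 41 6
f 38 41 17
f 1 17 13
f 17 6 18
f 13 18 2
f 17 18 13
f 1 13 22
f 13 2 23
f 22 23 8
f 13 23 22
f 1 22 34
f 22 8 37
f 34 37 11
f 22 37 34
f 1 34 38
f 34 11 42
f 38 42 12
f 34 42 38
f 2 18 29
f 18 6 32
f 29 32 10
f 18 32 29
f 6 41 19
f 41 12 40
f 19 40 5
f 41 40 19
f 12 42 39
f 42 11 35
f 39 35 3
f 42 35 39
f 11 37 36
f 37 8 24
f 36 24 7
f 37 24 36
f 8 23 28
f 23 2 25
f 28 25 9
f 23 25 28
f 4 30 16
f 30 10 31
f 16 31 5
f 30 31 16
f 4 16 14
f 16 5 15
f 14 15 3
f 16 15 14
f 4 14 21
f 14 3 20
f 21 20 7
f 14 20 21
f 4 21 26
f 21 7 27
f 26 27 9
f 21 27 26
f 4 26 30
f 26 9 33
f 30 33 10
f 26 33 30
f 5 31 19
f 31 10 32
f 19 32 6
f 31 32 19
f 3 15 39
f 15 5 40
f 39 40 12
f 15 40 39
f 7 20 36
f 20 3 35
f 36 35 11
f 20 35 36
f 9 27 28
f 27 7 24
f 28 24 8
f 27 24 28
f 10 33 29
f 33 9 25
f 29 25 2
f 33 25 29
f 44 46 43
f 47 44 43
f 43 46 45
f 45 47 43
f 44 50 46
f 48 44 47
f 48 50 44
f 46 50 45
f 49 47 45
f 45 50 49
f 49 48 47
f 50 48 49
f 52 51 55
f 52 55 53
f 53 55 56
f 53 56 54
f 55 51 57
f 55 57 56
f 56 57 58
f 56 58 54
f 57 51 59
f 57 59 58
f 58 59 60
f 58 60 54
f 59 51 61
f 59 61 60
f 60 61 62
f 60 62 54
f 61 51 63
f 61 63 62
f 62 63 64
f 62 64 54
f 63 51 65
f 63 65 64
f 64 65 66
f 64 66 54
f 65 51 67
f 65 67 66
f 66 67 68
f 66 68 54
f 67 51 69
f 67 69 68
f 68 69 70
f 68 70 54
f 69 51 71
f 69 71 70
f 70 71 72
f 70 72 54
f 71 51 73
f 71 73 72
f 72 73 74
f 72 74 54
f 73 51 75
f 73 75 74
f 74 75 76
f 74 76 54
f 75 51 77
f 75 77 76
f 76 77 78
f 76 78 54
f 77 51 79
f 77 79 78
f 78 79 80
f 78 80 54
f 79 51 81
f 79 81 80
f 80 81 82
f 80 82 54
f 81 51 52
f 81 52 82
f 82 52 53
f 82 53 54
f 84 83 87
f 84 87 85
f 85 87 88
f 85 88 86
f 87 83 89
f 87 89 88
f 88 89 90
f 88 90 86
f 89 83 91
f 89 91 90
f 90 91 92
f 90 92 86
f 91 83 93
f 91 93 92
f 92 93 94
f 92 94 86
f 93 83 95
f 93 95 94
f 94 95 96
f 94 96 86
f 95 83 97
f 95 97 96
f 96 97 98
f 96 98 86
f 97 83 99
f 97 99 98
f 98 99 100
f 98 100 86
f 99 83 101
f 99 101 100
f 100 101 102
f 100 102 86
f 101 83 103
f 101 103 102
f 102 103 104
f 102 104 86
f 103 83 105
f 103 105 104
f 104 105 106
f 104 106 86
f 105 83 107
f 105 107 106
f 106 107 108
f 106 108 86
f 107 83 109
f 107 109 108
f 108 109 110
f 108 110 86
f 109 83 84
f 109 84 110
f 110 84 85
f 110 85 86
f 112 114 111
f 115 112 111
f 111 114 113
f 113 115 111
f 112 118 114
f 116 112 115
f 116 118 112
f 114 118 113
f 117 115 113
f 113 118 117
f 117 116 115
f 118 116 117



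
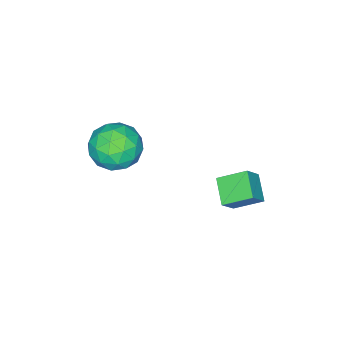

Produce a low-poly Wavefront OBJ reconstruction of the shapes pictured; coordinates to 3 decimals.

v -0.529 2.728 1.379
v -1.047 3.532 1.881
v 0.073 3.399 0.924
v -0.445 4.204 1.425
v 0.025 2.676 2.035
v -0.493 3.481 2.536
v 0.627 3.348 1.579
v 0.109 4.152 2.081
v 1.864 0.576 2.747
v 2.241 0.18 3.506
v 0.779 -0.48 2.734
v 1.156 -0.876 3.493
v 0.743 -0.039 3.558
v 1.414 0.614 3.566
v 1.606 -0.914 2.674
v 2.277 -0.261 2.682
v 2.081 -0.741 3.461
v 1.548 -0.2 4.008
v 1.472 -0.1 2.232
v 0.939 0.441 2.779
v 2.148 0.471 3.128
v 0.872 -0.771 3.112
v 0.63 -0.279 3.15
v 0.851 -0.511 3.597
v 1.662 0.726 3.163
v 1.883 0.493 3.609
v 1.003 0.364 3.64
v 1.137 -0.793 2.631
v 1.358 -1.026 3.077
v 2.169 0.211 2.643
v 2.39 -0.021 3.09
v 2.017 -0.664 2.6
v 2.275 -0.303 3.548
v 1.638 -0.924 3.54
v 1.902 -0.946 3.058
v 2.296 -0.563 3.063
v 1.962 0.014 3.869
v 1.324 -0.606 3.861
v 1.082 -0.114 3.899
v 1.476 0.27 3.904
v 1.868 -0.527 3.842
v 1.696 0.306 2.379
v 1.058 -0.314 2.371
v 1.544 -0.57 2.336
v 1.938 -0.186 2.341
v 1.382 0.624 2.7
v 0.745 0.003 2.692
v 0.724 0.263 3.177
v 1.118 0.646 3.182
v 1.152 0.227 2.398
f 2 4 1
f 5 2 1
f 1 4 3
f 3 5 1
f 2 8 4
f 6 2 5
f 6 8 2
f 4 8 3
f 7 5 3
f 3 8 7
f 7 6 5
f 8 6 7
f 9 46 25
f 46 20 49
f 25 49 14
f 46 49 25
f 9 25 21
f 25 14 26
f 21 26 10
f 25 26 21
f 9 21 30
f 21 10 31
f 30 31 16
f 21 31 30
f 9 30 42
f 30 16 45
f 42 45 19
f 30 45 42
f 9 42 46
f 42 19 50
f 46 50 20
f 42 50 46
f 10 26 37
f 26 14 40
f 37 40 18
f 26 40 37
f 14 49 27
f 49 20 48
f 27 48 13
f 49 48 27
f 20 50 47
f 50 19 43
f 47 43 11
f 50 43 47
f 19 45 44
f 45 16 32
f 44 32 15
f 45 32 44
f 16 31 36
f 31 10 33
f 36 33 17
f 31 33 36
f 12 38 24
f 38 18 39
f 24 39 13
f 38 39 24
f 12 24 22
f 24 13 23
f 22 23 11
f 24 23 22
f 12 22 29
f 22 11 28
f 29 28 15
f 22 28 29
f 12 29 34
f 29 15 35
f 34 35 17
f 29 35 34
f 12 34 38
f 34 17 41
f 38 41 18
f 34 41 38
f 13 39 27
f 39 18 40
f 27 40 14
f 39 40 27
f 11 23 47
f 23 13 48
f 47 48 20
f 23 48 47
f 15 28 44
f 28 11 43
f 44 43 19
f 28 43 44
f 17 35 36
f 35 15 32
f 36 32 16
f 35 32 36
f 18 41 37
f 41 17 33
f 37 33 10
f 41 33 37



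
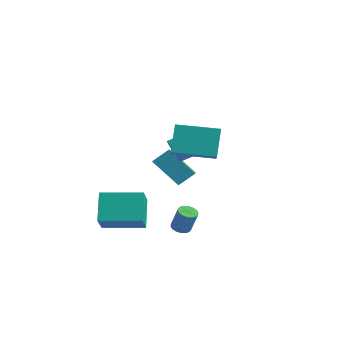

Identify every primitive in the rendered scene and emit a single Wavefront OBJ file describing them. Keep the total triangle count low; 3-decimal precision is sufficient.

v 0.99 -1.635 2.363
v 0.531 -0.77 3.715
v 2.719 -0.36 2.134
v 2.26 0.505 3.486
v 1.48 -2.205 2.894
v 1.021 -1.34 4.246
v 3.209 -0.93 2.665
v 2.75 -0.065 4.017
v -2.096 2.628 -2.647
v -3.596 2.339 -1.325
v -2.531 3.236 -3.008
v -4.031 2.947 -1.686
v -1.629 3.373 -1.954
v -3.129 3.084 -0.632
v -2.064 3.981 -2.315
v -3.564 3.692 -0.993
v -3.747 -1.203 -2.669
v -3.147 -2.148 -1.526
v -1.961 0.059 -2.564
v -1.36 -0.886 -1.421
v -2.96 -2.214 -3.919
v -2.359 -3.159 -2.776
v -1.173 -0.952 -3.814
v -0.573 -1.897 -2.671
v 2.169 -2.296 -1.897
v 2.448 -1.896 -2.008
v 2.849 -1.844 -0.814
v 2.571 -2.244 -0.703
v 2.254 -1.806 -1.946
v 2.655 -1.754 -0.753
v 2.044 -1.812 -1.875
v 2.445 -1.761 -0.682
v 1.858 -1.915 -1.808
v 2.259 -1.863 -0.615
v 1.734 -2.093 -1.759
v 2.135 -2.041 -0.566
v 1.696 -2.311 -1.737
v 2.097 -2.259 -0.543
v 1.752 -2.526 -1.746
v 2.153 -2.475 -0.553
v 1.891 -2.696 -1.786
v 2.292 -2.644 -0.592
v 2.085 -2.786 -1.847
v 2.486 -2.734 -0.654
v 2.295 -2.779 -1.918
v 2.696 -2.728 -0.725
v 2.481 -2.677 -1.985
v 2.882 -2.625 -0.792
v 2.605 -2.499 -2.034
v 3.006 -2.447 -0.841
v 2.643 -2.281 -2.057
v 3.044 -2.229 -0.863
v 2.587 -2.065 -2.047
v 2.988 -2.014 -0.854
v -2.274 2.45 -0.177
v -1.838 2.456 -0.775
v -1.091 3.555 -0.222
v -1.526 3.55 0.377
v -2.156 2.714 -0.858
v -1.408 3.813 -0.305
v -2.51 2.888 -0.725
v -1.763 3.987 -0.171
v -2.79 2.923 -0.418
v -2.043 4.022 0.136
v -2.906 2.808 -0.034
v -2.158 3.907 0.52
v -2.821 2.58 0.305
v -2.073 3.679 0.858
v -2.562 2.31 0.49
v -1.815 3.41 1.044
v -2.212 2.085 0.464
v -1.464 3.185 1.018
v -1.881 1.976 0.234
v -1.134 3.076 0.788
v -1.675 2.018 -0.126
v -0.928 3.117 0.428
v -1.659 2.197 -0.502
v -0.912 3.296 0.051
f 2 4 1
f 5 2 1
f 1 4 3
f 3 5 1
f 2 8 4
f 6 2 5
f 6 8 2
f 4 8 3
f 7 5 3
f 3 8 7
f 7 6 5
f 8 6 7
f 10 12 9
f 13 10 9
f 9 12 11
f 11 13 9
f 10 16 12
f 14 10 13
f 14 16 10
f 12 16 11
f 15 13 11
f 11 16 15
f 15 14 13
f 16 14 15
f 18 20 17
f 21 18 17
f 17 20 19
f 19 21 17
f 18 24 20
f 22 18 21
f 22 24 18
f 20 24 19
f 23 21 19
f 19 24 23
f 23 22 21
f 24 22 23
f 26 25 29
f 26 29 27
f 27 29 30
f 27 30 28
f 29 25 31
f 29 31 30
f 30 31 32
f 30 32 28
f 31 25 33
f 31 33 32
f 32 33 34
f 32 34 28
f 33 25 35
f 33 35 34
f 34 35 36
f 34 36 28
f 35 25 37
f 35 37 36
f 36 37 38
f 36 38 28
f 37 25 39
f 37 39 38
f 38 39 40
f 38 40 28
f 39 25 41
f 39 41 40
f 40 41 42
f 40 42 28
f 41 25 43
f 41 43 42
f 42 43 44
f 42 44 28
f 43 25 45
f 43 45 44
f 44 45 46
f 44 46 28
f 45 25 47
f 45 47 46
f 46 47 48
f 46 48 28
f 47 25 49
f 47 49 48
f 48 49 50
f 48 50 28
f 49 25 51
f 49 51 50
f 50 51 52
f 50 52 28
f 51 25 53
f 51 53 52
f 52 53 54
f 52 54 28
f 53 25 26
f 53 26 54
f 54 26 27
f 54 27 28
f 56 55 59
f 56 59 57
f 57 59 60
f 57 60 58
f 59 55 61
f 59 61 60
f 60 61 62
f 60 62 58
f 61 55 63
f 61 63 62
f 62 63 64
f 62 64 58
f 63 55 65
f 63 65 64
f 64 65 66
f 64 66 58
f 65 55 67
f 65 67 66
f 66 67 68
f 66 68 58
f 67 55 69
f 67 69 68
f 68 69 70
f 68 70 58
f 69 55 71
f 69 71 70
f 70 71 72
f 70 72 58
f 71 55 73
f 71 73 72
f 72 73 74
f 72 74 58
f 73 55 75
f 73 75 74
f 74 75 76
f 74 76 58
f 75 55 77
f 75 77 76
f 76 77 78
f 76 78 58
f 77 55 56
f 77 56 78
f 78 56 57
f 78 57 58



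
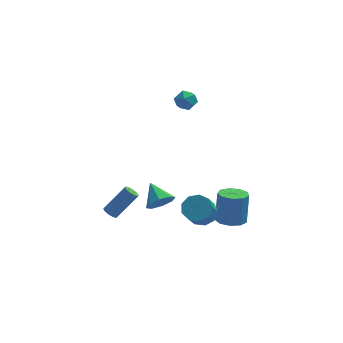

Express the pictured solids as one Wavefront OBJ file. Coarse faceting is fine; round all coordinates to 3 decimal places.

v 2.997 -1.456 -4.854
v 3.507 -2.213 -4.677
v 3.653 -1.661 -2.729
v 3.143 -0.904 -2.906
v 3.886 -1.73 -4.843
v 4.032 -1.178 -2.895
v 3.849 -1.118 -5.013
v 3.994 -0.566 -3.065
v 3.413 -0.664 -5.109
v 3.559 -0.112 -3.161
v 2.783 -0.581 -5.086
v 2.928 -0.029 -3.138
v 2.253 -0.908 -4.954
v 2.398 -0.355 -3.006
v 2.071 -1.49 -4.775
v 2.217 -0.938 -2.827
v 2.323 -2.057 -4.633
v 2.468 -1.505 -2.685
v 2.89 -2.343 -4.595
v 3.036 -1.791 -2.647
v 1.297 -2.033 -3.602
v 1.977 -2.591 -3.871
v 1.603 -3.705 -2.507
v 0.923 -3.147 -2.238
v 2.197 -2.165 -3.463
v 1.823 -3.279 -2.099
v 1.995 -1.678 -3.12
v 1.622 -2.791 -1.756
v 1.467 -1.356 -3.003
v 1.094 -2.47 -1.639
v 0.859 -1.352 -3.165
v 0.486 -2.465 -1.802
v 0.456 -1.666 -3.532
v 0.083 -2.78 -2.169
v 0.446 -2.152 -3.932
v 0.073 -3.266 -2.568
v 0.835 -2.583 -4.177
v 0.461 -3.696 -2.813
v 1.439 -2.756 -4.153
v 1.065 -3.87 -2.789
v 0.593 1.733 3.275
v 1.162 1.315 3.575
v -0.222 1.145 4.005
v 0.347 0.727 4.305
v 0.302 1.478 4.456
v 0.806 1.842 4.005
v 0.134 0.618 3.575
v 0.638 0.982 3.124
v 0.879 0.626 3.76
v 0.983 1.157 4.304
v -0.043 1.303 3.276
v 0.061 1.834 3.82
v -3.974 -1.162 -4.225
v -3.582 -1.204 -4.548
v -2.314 -0.68 -3.079
v -2.706 -0.638 -2.755
v -3.688 -0.907 -4.562
v -2.421 -0.383 -3.093
v -3.904 -0.708 -4.447
v -2.636 -0.184 -2.978
v -4.146 -0.682 -4.247
v -2.878 -0.159 -2.778
v -4.323 -0.84 -4.038
v -3.055 -0.316 -2.569
v -4.366 -1.12 -3.901
v -3.098 -0.596 -2.432
v -4.259 -1.417 -3.887
v -2.992 -0.893 -2.418
v -4.044 -1.616 -4.002
v -2.776 -1.092 -2.533
v -3.802 -1.641 -4.202
v -2.534 -1.118 -2.733
v -3.625 -1.484 -4.411
v -2.357 -0.96 -2.942
v -1.07 -2.063 -2.631
v -0.547 -2.285 -1.92
v -1.65 -0.857 -1.829
v -0.231 -1.843 -2.356
v -0.406 -1.529 -2.952
v -0.97 -1.528 -3.361
v -1.592 -1.84 -3.343
v -1.909 -2.283 -2.907
v -1.734 -2.596 -2.31
v -1.17 -2.597 -1.902
f 2 1 5
f 2 5 3
f 3 5 6
f 3 6 4
f 5 1 7
f 5 7 6
f 6 7 8
f 6 8 4
f 7 1 9
f 7 9 8
f 8 9 10
f 8 10 4
f 9 1 11
f 9 11 10
f 10 11 12
f 10 12 4
f 11 1 13
f 11 13 12
f 12 13 14
f 12 14 4
f 13 1 15
f 13 15 14
f 14 15 16
f 14 16 4
f 15 1 17
f 15 17 16
f 16 17 18
f 16 18 4
f 17 1 19
f 17 19 18
f 18 19 20
f 18 20 4
f 19 1 2
f 19 2 20
f 20 2 3
f 20 3 4
f 22 21 25
f 22 25 23
f 23 25 26
f 23 26 24
f 25 21 27
f 25 27 26
f 26 27 28
f 26 28 24
f 27 21 29
f 27 29 28
f 28 29 30
f 28 30 24
f 29 21 31
f 29 31 30
f 30 31 32
f 30 32 24
f 31 21 33
f 31 33 32
f 32 33 34
f 32 34 24
f 33 21 35
f 33 35 34
f 34 35 36
f 34 36 24
f 35 21 37
f 35 37 36
f 36 37 38
f 36 38 24
f 37 21 39
f 37 39 38
f 38 39 40
f 38 40 24
f 39 21 22
f 39 22 40
f 40 22 23
f 40 23 24
f 41 52 46
f 41 46 42
f 41 42 48
f 41 48 51
f 41 51 52
f 42 46 50
f 46 52 45
f 52 51 43
f 51 48 47
f 48 42 49
f 44 50 45
f 44 45 43
f 44 43 47
f 44 47 49
f 44 49 50
f 45 50 46
f 43 45 52
f 47 43 51
f 49 47 48
f 50 49 42
f 54 53 57
f 54 57 55
f 55 57 58
f 55 58 56
f 57 53 59
f 57 59 58
f 58 59 60
f 58 60 56
f 59 53 61
f 59 61 60
f 60 61 62
f 60 62 56
f 61 53 63
f 61 63 62
f 62 63 64
f 62 64 56
f 63 53 65
f 63 65 64
f 64 65 66
f 64 66 56
f 65 53 67
f 65 67 66
f 66 67 68
f 66 68 56
f 67 53 69
f 67 69 68
f 68 69 70
f 68 70 56
f 69 53 71
f 69 71 70
f 70 71 72
f 70 72 56
f 71 53 73
f 71 73 72
f 72 73 74
f 72 74 56
f 73 53 54
f 73 54 74
f 74 54 55
f 74 55 56
f 76 75 78
f 76 78 77
f 78 75 79
f 78 79 77
f 79 75 80
f 79 80 77
f 80 75 81
f 80 81 77
f 81 75 82
f 81 82 77
f 82 75 83
f 82 83 77
f 83 75 84
f 83 84 77
f 84 75 76
f 84 76 77



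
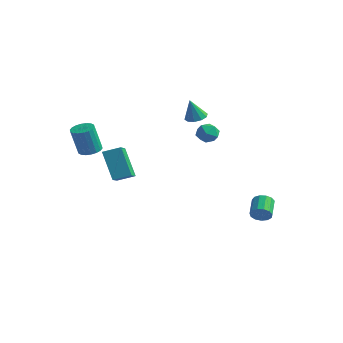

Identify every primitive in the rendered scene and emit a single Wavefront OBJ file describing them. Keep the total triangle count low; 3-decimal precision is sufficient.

v -0.487 2.315 3.048
v -0.105 1.73 2.918
v -0.633 1.905 4.472
v 0.171 2.049 3.039
v 0.197 2.469 3.162
v -0.039 2.831 3.242
v -0.446 2.995 3.248
v -0.868 2.9 3.177
v -1.145 2.581 3.057
v -1.17 2.161 2.933
v -0.935 1.8 2.853
v -0.528 1.635 2.847
v 3.59 3.458 -4.263
v 4.12 3.58 -3.854
v 3.46 4.623 -3.308
v 2.93 4.502 -3.717
v 4.18 3.784 -4.172
v 3.52 4.828 -3.626
v 4.053 3.886 -4.519
v 3.393 4.929 -3.973
v 3.779 3.851 -4.785
v 3.119 4.894 -4.239
v 3.445 3.692 -4.885
v 2.785 4.735 -4.339
v 3.157 3.459 -4.787
v 2.497 4.502 -4.241
v 3.007 3.225 -4.523
v 2.346 4.269 -3.977
v 3.042 3.066 -4.177
v 2.381 4.109 -3.631
v 3.251 3.031 -3.857
v 2.59 4.074 -3.311
v 3.567 3.132 -3.667
v 2.907 4.175 -3.121
v 3.891 3.336 -3.666
v 3.231 4.38 -3.12
v -3.352 -3.71 1.495
v -2.806 -4.192 1.449
v -3.022 -4.612 3.258
v -3.568 -4.13 3.305
v -2.653 -3.917 1.53
v -2.869 -4.337 3.34
v -2.639 -3.602 1.605
v -2.854 -4.021 3.415
v -2.766 -3.307 1.658
v -2.981 -3.727 3.468
v -3.009 -3.093 1.679
v -3.224 -3.512 3.489
v -3.32 -3.001 1.664
v -3.536 -3.42 3.473
v -3.637 -3.049 1.615
v -3.853 -3.468 3.424
v -3.898 -3.228 1.542
v -4.114 -3.648 3.351
v -4.051 -3.503 1.46
v -4.267 -3.923 3.27
v -4.066 -3.819 1.385
v -4.281 -4.238 3.195
v -3.939 -4.113 1.332
v -4.154 -4.533 3.142
v -3.696 -4.328 1.311
v -3.911 -4.747 3.121
v -3.384 -4.42 1.327
v -3.6 -4.839 3.136
v -3.067 -4.372 1.376
v -3.283 -4.791 3.185
v -1.081 3.152 1.589
v -0.719 3.777 1.2
v 0.099 2.563 1.74
v 0.461 3.188 1.351
v 0.137 3.301 2.096
v -0.592 3.665 2.003
v -0.028 2.675 0.937
v -0.757 3.039 0.844
v -0.068 3.482 0.797
v 0.034 3.869 1.513
v -0.654 2.471 1.427
v -0.552 2.858 2.143
v -3.5 -2.574 0.896
v -2.698 -1.832 1.257
v -4.32 -1.324 0.151
v -3.518 -0.583 0.511
v -2.362 -2.917 -0.931
v -1.56 -2.176 -0.571
v -3.182 -1.668 -1.677
v -2.38 -0.926 -1.316
f 2 1 4
f 2 4 3
f 4 1 5
f 4 5 3
f 5 1 6
f 5 6 3
f 6 1 7
f 6 7 3
f 7 1 8
f 7 8 3
f 8 1 9
f 8 9 3
f 9 1 10
f 9 10 3
f 10 1 11
f 10 11 3
f 11 1 12
f 11 12 3
f 12 1 2
f 12 2 3
f 14 13 17
f 14 17 15
f 15 17 18
f 15 18 16
f 17 13 19
f 17 19 18
f 18 19 20
f 18 20 16
f 19 13 21
f 19 21 20
f 20 21 22
f 20 22 16
f 21 13 23
f 21 23 22
f 22 23 24
f 22 24 16
f 23 13 25
f 23 25 24
f 24 25 26
f 24 26 16
f 25 13 27
f 25 27 26
f 26 27 28
f 26 28 16
f 27 13 29
f 27 29 28
f 28 29 30
f 28 30 16
f 29 13 31
f 29 31 30
f 30 31 32
f 30 32 16
f 31 13 33
f 31 33 32
f 32 33 34
f 32 34 16
f 33 13 35
f 33 35 34
f 34 35 36
f 34 36 16
f 35 13 14
f 35 14 36
f 36 14 15
f 36 15 16
f 38 37 41
f 38 41 39
f 39 41 42
f 39 42 40
f 41 37 43
f 41 43 42
f 42 43 44
f 42 44 40
f 43 37 45
f 43 45 44
f 44 45 46
f 44 46 40
f 45 37 47
f 45 47 46
f 46 47 48
f 46 48 40
f 47 37 49
f 47 49 48
f 48 49 50
f 48 50 40
f 49 37 51
f 49 51 50
f 50 51 52
f 50 52 40
f 51 37 53
f 51 53 52
f 52 53 54
f 52 54 40
f 53 37 55
f 53 55 54
f 54 55 56
f 54 56 40
f 55 37 57
f 55 57 56
f 56 57 58
f 56 58 40
f 57 37 59
f 57 59 58
f 58 59 60
f 58 60 40
f 59 37 61
f 59 61 60
f 60 61 62
f 60 62 40
f 61 37 63
f 61 63 62
f 62 63 64
f 62 64 40
f 63 37 65
f 63 65 64
f 64 65 66
f 64 66 40
f 65 37 38
f 65 38 66
f 66 38 39
f 66 39 40
f 67 78 72
f 67 72 68
f 67 68 74
f 67 74 77
f 67 77 78
f 68 72 76
f 72 78 71
f 78 77 69
f 77 74 73
f 74 68 75
f 70 76 71
f 70 71 69
f 70 69 73
f 70 73 75
f 70 75 76
f 71 76 72
f 69 71 78
f 73 69 77
f 75 73 74
f 76 75 68
f 80 82 79
f 83 80 79
f 79 82 81
f 81 83 79
f 80 86 82
f 84 80 83
f 84 86 80
f 82 86 81
f 85 83 81
f 81 86 85
f 85 84 83
f 86 84 85



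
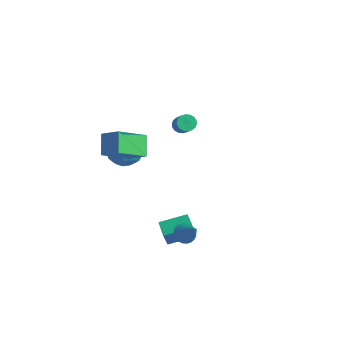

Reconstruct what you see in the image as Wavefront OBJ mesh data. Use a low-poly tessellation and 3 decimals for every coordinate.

v -1.369 -3.507 4.145
v -0.331 -3.221 4.799
v -1.155 -1.796 3.056
v -0.116 -1.51 3.709
v -0.624 -4.17 3.251
v 0.415 -3.884 3.904
v -0.409 -2.459 2.161
v 0.629 -2.173 2.815
v 1.69 -1.677 -4.114
v 1.779 -2.054 -3.106
v 0.777 -1.203 -3.856
v 0.866 -1.58 -2.848
v 2.494 -0.36 -3.692
v 2.583 -0.737 -2.684
v 1.581 0.114 -3.434
v 1.67 -0.263 -2.426
v -3.325 -0.946 1.009
v -2.598 -0.166 0.893
v -2.062 -2.134 0.947
v -1.335 -1.354 0.831
v -1.853 -1.47 1.763
v -2.634 -0.736 1.801
v -2.026 -1.564 0.039
v -2.807 -0.83 0.077
v -1.795 -0.548 0.294
v -1.688 -0.49 1.359
v -2.972 -1.81 0.481
v -2.865 -1.752 1.546
v -3.073 -0.452 0.956
v -1.587 -1.848 0.884
v -1.892 -1.916 1.431
v -1.465 -1.458 1.363
v -3.094 -0.787 1.49
v -2.666 -0.328 1.422
v -2.228 -1.095 1.933
v -1.994 -1.972 0.418
v -1.566 -1.513 0.35
v -3.195 -0.842 0.477
v -2.768 -0.384 0.409
v -2.432 -1.205 -0.093
v -2.173 -0.218 0.536
v -1.43 -0.916 0.5
v -1.837 -1.04 0.034
v -2.296 -0.608 0.056
v -2.11 -0.184 1.162
v -1.368 -0.882 1.126
v -1.672 -0.95 1.674
v -2.131 -0.519 1.696
v -1.638 -0.409 0.81
v -3.292 -1.418 0.714
v -2.55 -2.116 0.678
v -2.529 -1.781 0.144
v -2.988 -1.35 0.166
v -3.23 -1.384 1.34
v -2.487 -2.082 1.304
v -2.364 -1.692 1.784
v -2.823 -1.26 1.806
v -3.022 -1.891 1.03
v 3.418 -2.023 -1.815
v 3.731 -2.449 -2.157
v 4.482 -2.177 -0.645
v 3.84 -2.241 -2.228
v 3.885 -1.999 -2.237
v 3.858 -1.761 -2.182
v 3.765 -1.563 -2.07
v 3.618 -1.435 -1.92
v 3.441 -1.396 -1.754
v 3.261 -1.453 -1.597
v 3.104 -1.596 -1.474
v 2.995 -1.804 -1.402
v 2.95 -2.046 -1.393
v 2.977 -2.284 -1.449
v 3.07 -2.482 -1.56
v 3.217 -2.61 -1.71
v 3.394 -2.649 -1.876
v 3.574 -2.593 -2.033
v -3.639 4.15 -0.509
v -3.289 4.58 -0.642
v -2.392 4.14 0.295
v -2.741 3.71 0.429
v -3.433 4.679 -0.458
v -2.535 4.24 0.48
v -3.617 4.673 -0.284
v -2.72 4.234 0.653
v -3.806 4.564 -0.155
v -2.909 4.125 0.783
v -3.962 4.372 -0.095
v -3.064 3.933 0.842
v -4.053 4.137 -0.118
v -3.156 3.698 0.82
v -4.063 3.904 -0.218
v -3.166 3.465 0.72
v -3.988 3.72 -0.375
v -3.091 3.28 0.562
v -3.845 3.62 -0.56
v -2.947 3.181 0.378
v -3.66 3.626 -0.733
v -2.763 3.187 0.204
v -3.471 3.735 -0.863
v -2.574 3.296 0.075
v -3.316 3.927 -0.922
v -2.418 3.488 0.015
v -3.224 4.162 -0.9
v -2.327 3.723 0.038
v -3.214 4.395 -0.8
v -2.317 3.956 0.138
f 2 4 1
f 5 2 1
f 1 4 3
f 3 5 1
f 2 8 4
f 6 2 5
f 6 8 2
f 4 8 3
f 7 5 3
f 3 8 7
f 7 6 5
f 8 6 7
f 10 12 9
f 13 10 9
f 9 12 11
f 11 13 9
f 10 16 12
f 14 10 13
f 14 16 10
f 12 16 11
f 15 13 11
f 11 16 15
f 15 14 13
f 16 14 15
f 17 54 33
f 54 28 57
f 33 57 22
f 54 57 33
f 17 33 29
f 33 22 34
f 29 34 18
f 33 34 29
f 17 29 38
f 29 18 39
f 38 39 24
f 29 39 38
f 17 38 50
f 38 24 53
f 50 53 27
f 38 53 50
f 17 50 54
f 50 27 58
f 54 58 28
f 50 58 54
f 18 34 45
f 34 22 48
f 45 48 26
f 34 48 45
f 22 57 35
f 57 28 56
f 35 56 21
f 57 56 35
f 28 58 55
f 58 27 51
f 55 51 19
f 58 51 55
f 27 53 52
f 53 24 40
f 52 40 23
f 53 40 52
f 24 39 44
f 39 18 41
f 44 41 25
f 39 41 44
f 20 46 32
f 46 26 47
f 32 47 21
f 46 47 32
f 20 32 30
f 32 21 31
f 30 31 19
f 32 31 30
f 20 30 37
f 30 19 36
f 37 36 23
f 30 36 37
f 20 37 42
f 37 23 43
f 42 43 25
f 37 43 42
f 20 42 46
f 42 25 49
f 46 49 26
f 42 49 46
f 21 47 35
f 47 26 48
f 35 48 22
f 47 48 35
f 19 31 55
f 31 21 56
f 55 56 28
f 31 56 55
f 23 36 52
f 36 19 51
f 52 51 27
f 36 51 52
f 25 43 44
f 43 23 40
f 44 40 24
f 43 40 44
f 26 49 45
f 49 25 41
f 45 41 18
f 49 41 45
f 60 59 62
f 60 62 61
f 62 59 63
f 62 63 61
f 63 59 64
f 63 64 61
f 64 59 65
f 64 65 61
f 65 59 66
f 65 66 61
f 66 59 67
f 66 67 61
f 67 59 68
f 67 68 61
f 68 59 69
f 68 69 61
f 69 59 70
f 69 70 61
f 70 59 71
f 70 71 61
f 71 59 72
f 71 72 61
f 72 59 73
f 72 73 61
f 73 59 74
f 73 74 61
f 74 59 75
f 74 75 61
f 75 59 76
f 75 76 61
f 76 59 60
f 76 60 61
f 78 77 81
f 78 81 79
f 79 81 82
f 79 82 80
f 81 77 83
f 81 83 82
f 82 83 84
f 82 84 80
f 83 77 85
f 83 85 84
f 84 85 86
f 84 86 80
f 85 77 87
f 85 87 86
f 86 87 88
f 86 88 80
f 87 77 89
f 87 89 88
f 88 89 90
f 88 90 80
f 89 77 91
f 89 91 90
f 90 91 92
f 90 92 80
f 91 77 93
f 91 93 92
f 92 93 94
f 92 94 80
f 93 77 95
f 93 95 94
f 94 95 96
f 94 96 80
f 95 77 97
f 95 97 96
f 96 97 98
f 96 98 80
f 97 77 99
f 97 99 98
f 98 99 100
f 98 100 80
f 99 77 101
f 99 101 100
f 100 101 102
f 100 102 80
f 101 77 103
f 101 103 102
f 102 103 104
f 102 104 80
f 103 77 105
f 103 105 104
f 104 105 106
f 104 106 80
f 105 77 78
f 105 78 106
f 106 78 79
f 106 79 80

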